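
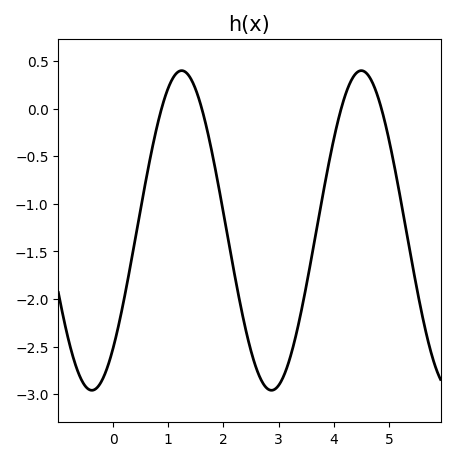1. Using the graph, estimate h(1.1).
0.336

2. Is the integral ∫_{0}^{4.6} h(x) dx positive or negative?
negative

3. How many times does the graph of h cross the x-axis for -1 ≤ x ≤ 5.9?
4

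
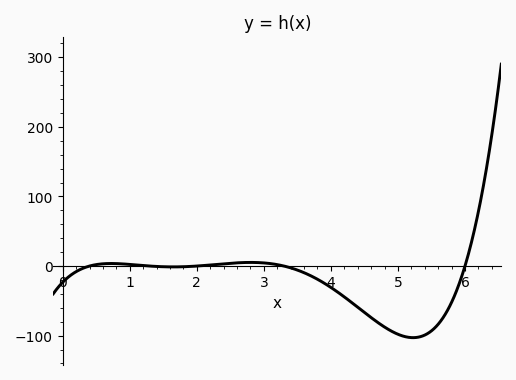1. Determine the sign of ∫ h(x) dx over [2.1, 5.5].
negative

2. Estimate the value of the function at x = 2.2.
1.53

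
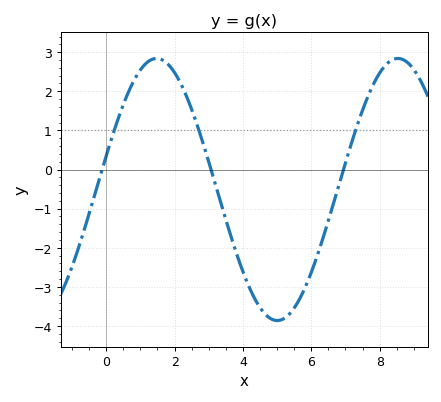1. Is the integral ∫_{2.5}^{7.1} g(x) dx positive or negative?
negative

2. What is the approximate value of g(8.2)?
2.69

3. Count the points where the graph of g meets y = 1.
3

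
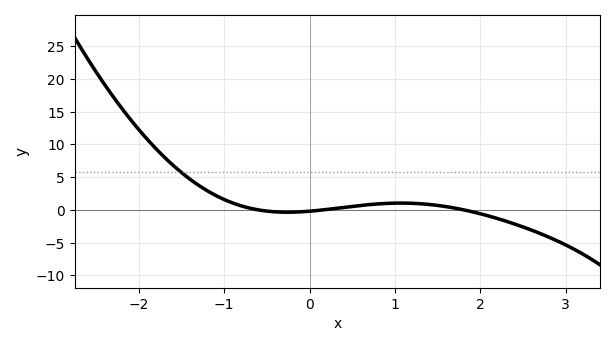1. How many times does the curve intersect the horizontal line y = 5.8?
1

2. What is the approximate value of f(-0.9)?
1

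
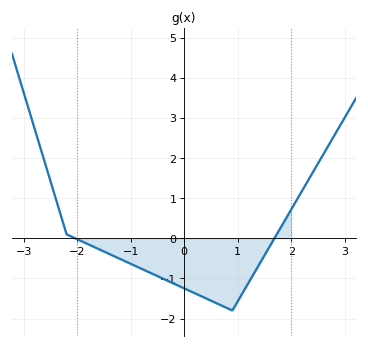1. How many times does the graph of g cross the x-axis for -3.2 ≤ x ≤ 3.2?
2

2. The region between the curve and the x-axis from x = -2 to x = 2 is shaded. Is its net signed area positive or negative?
negative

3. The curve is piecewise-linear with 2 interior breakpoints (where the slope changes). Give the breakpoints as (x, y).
(-2.2, 0.1); (0.9, -1.8)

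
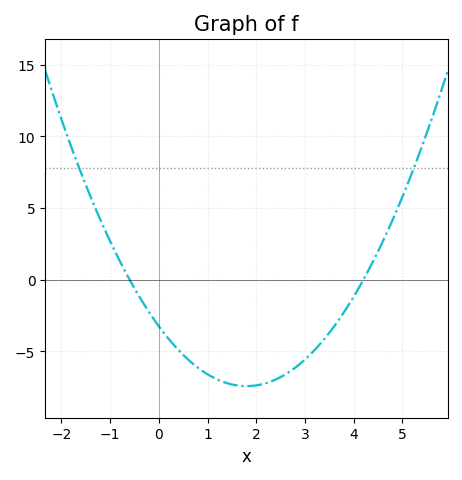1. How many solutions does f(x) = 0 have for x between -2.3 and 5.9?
2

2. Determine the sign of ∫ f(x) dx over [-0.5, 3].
negative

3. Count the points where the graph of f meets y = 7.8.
2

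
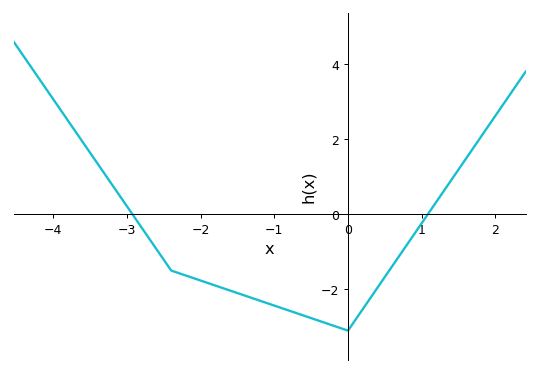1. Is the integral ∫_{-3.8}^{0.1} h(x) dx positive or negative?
negative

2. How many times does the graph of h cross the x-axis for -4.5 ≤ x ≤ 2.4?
2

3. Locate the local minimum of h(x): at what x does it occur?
-0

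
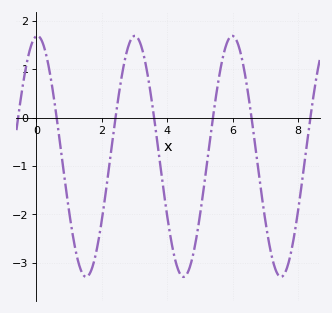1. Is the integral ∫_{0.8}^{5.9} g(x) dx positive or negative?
negative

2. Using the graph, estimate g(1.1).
-2.36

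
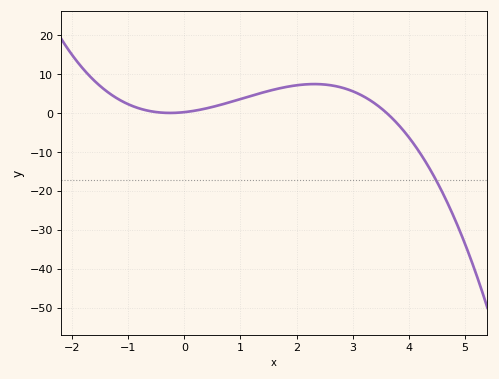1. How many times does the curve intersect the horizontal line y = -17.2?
1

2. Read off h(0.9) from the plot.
3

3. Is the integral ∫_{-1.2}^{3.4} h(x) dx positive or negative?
positive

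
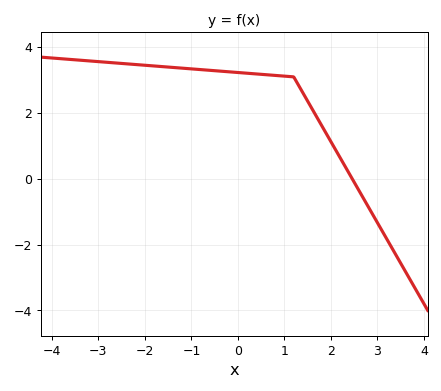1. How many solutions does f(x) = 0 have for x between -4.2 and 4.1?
1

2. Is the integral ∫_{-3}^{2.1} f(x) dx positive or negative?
positive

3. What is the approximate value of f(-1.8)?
3.4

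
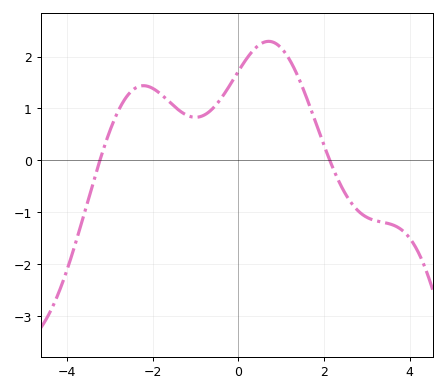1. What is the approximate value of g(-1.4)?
1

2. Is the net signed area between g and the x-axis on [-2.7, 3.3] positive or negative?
positive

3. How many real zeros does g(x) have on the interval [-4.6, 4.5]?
2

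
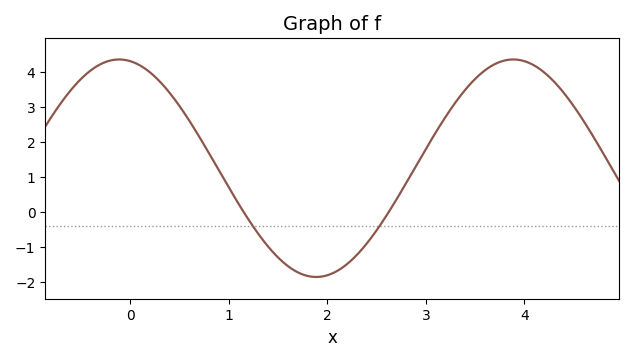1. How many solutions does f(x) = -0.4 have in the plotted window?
2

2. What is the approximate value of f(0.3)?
3.7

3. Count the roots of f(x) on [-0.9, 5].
2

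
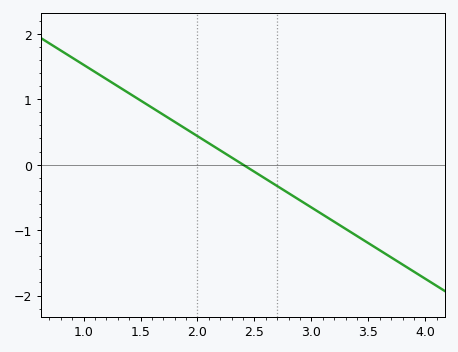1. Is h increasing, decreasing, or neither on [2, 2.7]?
decreasing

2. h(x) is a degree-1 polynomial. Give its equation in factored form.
y = -1.09(x - 2.4)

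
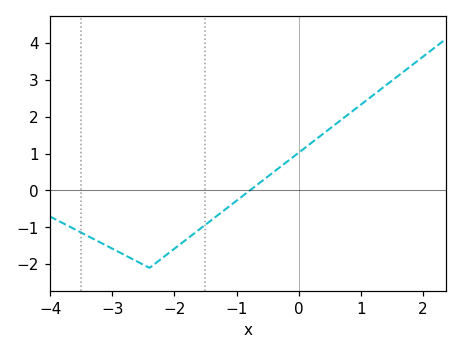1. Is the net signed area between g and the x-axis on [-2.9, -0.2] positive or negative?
negative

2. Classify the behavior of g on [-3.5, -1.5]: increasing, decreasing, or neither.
neither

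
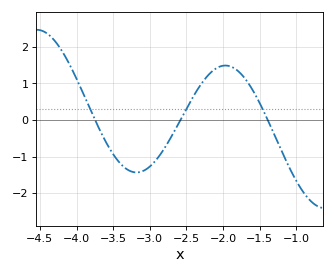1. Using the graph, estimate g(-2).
1.49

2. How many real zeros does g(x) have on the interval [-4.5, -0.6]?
3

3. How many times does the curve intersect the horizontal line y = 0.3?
3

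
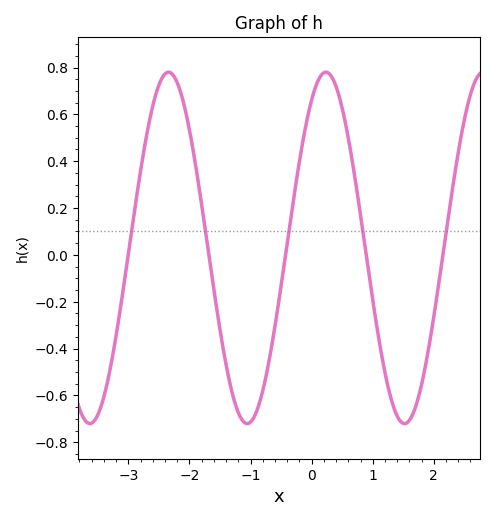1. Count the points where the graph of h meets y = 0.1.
5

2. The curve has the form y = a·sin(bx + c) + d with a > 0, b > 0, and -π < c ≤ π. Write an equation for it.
y = 0.75sin(2.44x + 1) + 0.03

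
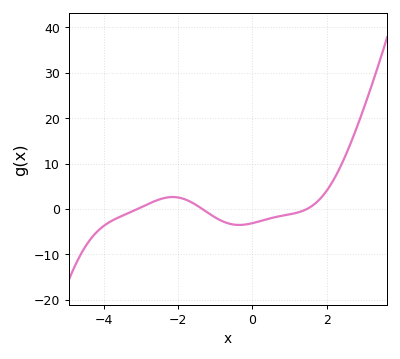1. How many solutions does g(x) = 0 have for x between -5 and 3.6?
3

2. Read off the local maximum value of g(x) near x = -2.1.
2.63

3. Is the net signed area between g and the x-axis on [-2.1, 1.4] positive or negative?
negative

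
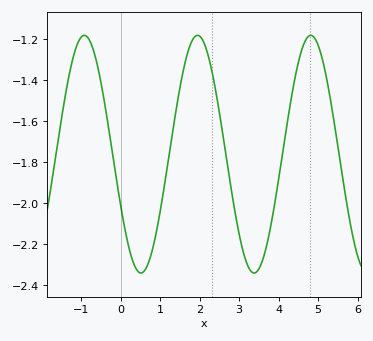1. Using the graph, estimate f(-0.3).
-1.64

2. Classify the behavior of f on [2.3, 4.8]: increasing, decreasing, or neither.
neither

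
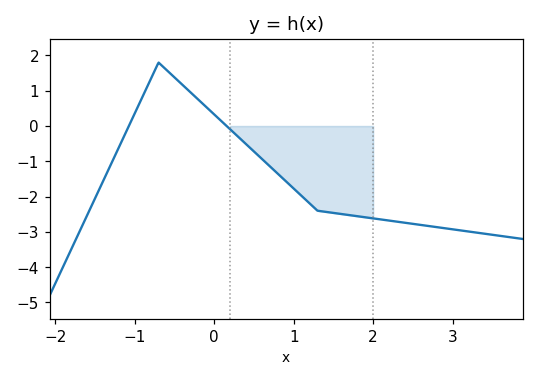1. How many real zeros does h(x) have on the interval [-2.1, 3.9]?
2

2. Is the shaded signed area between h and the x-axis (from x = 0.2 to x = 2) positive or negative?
negative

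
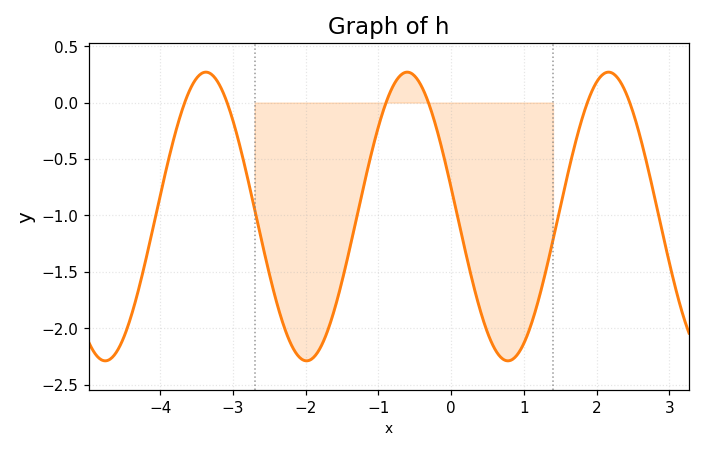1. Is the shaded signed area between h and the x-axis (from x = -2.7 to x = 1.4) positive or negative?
negative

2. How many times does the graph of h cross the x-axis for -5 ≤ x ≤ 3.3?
6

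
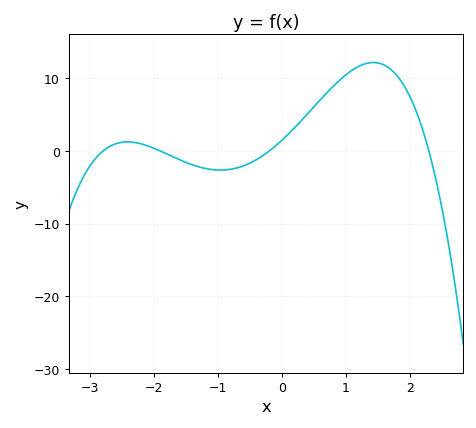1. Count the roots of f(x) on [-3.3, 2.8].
4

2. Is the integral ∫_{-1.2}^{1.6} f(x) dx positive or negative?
positive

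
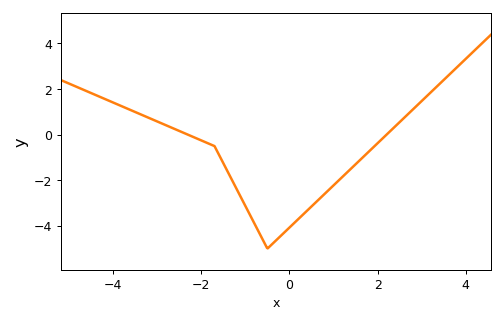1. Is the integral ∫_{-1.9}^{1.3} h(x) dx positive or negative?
negative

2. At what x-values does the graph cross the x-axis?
-2.4, 2.2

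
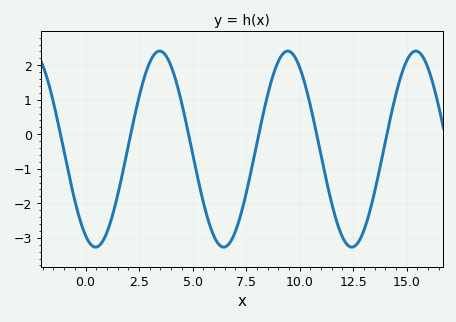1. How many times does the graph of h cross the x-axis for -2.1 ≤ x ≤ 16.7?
6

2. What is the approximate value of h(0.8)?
-3.1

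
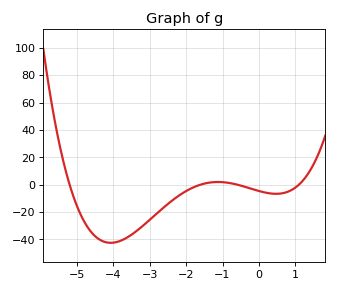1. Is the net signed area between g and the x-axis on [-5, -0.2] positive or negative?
negative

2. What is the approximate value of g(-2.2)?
-8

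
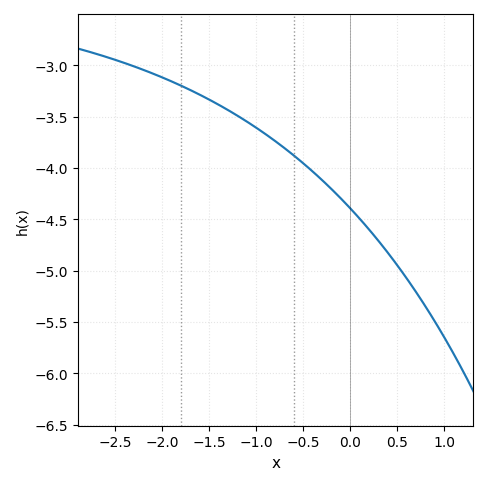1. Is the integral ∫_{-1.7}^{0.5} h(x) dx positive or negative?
negative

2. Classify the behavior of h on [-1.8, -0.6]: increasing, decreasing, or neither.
decreasing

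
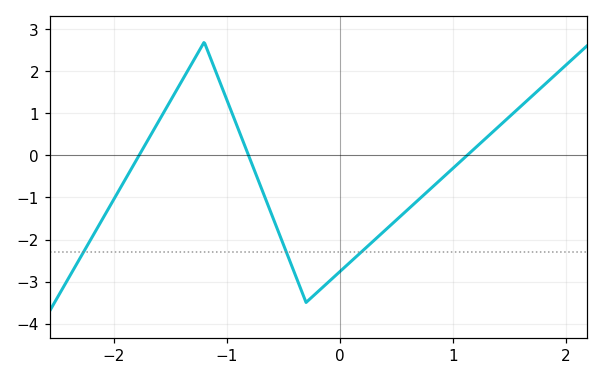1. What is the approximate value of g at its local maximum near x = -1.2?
2.7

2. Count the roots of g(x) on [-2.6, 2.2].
3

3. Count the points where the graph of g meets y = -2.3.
3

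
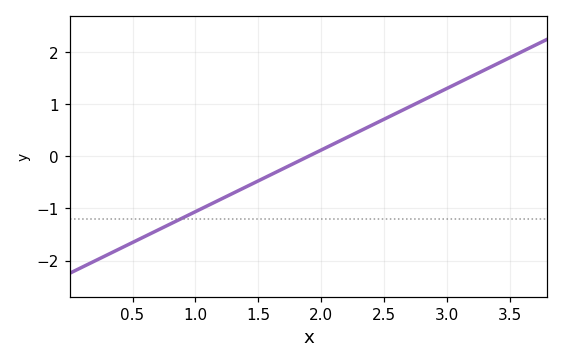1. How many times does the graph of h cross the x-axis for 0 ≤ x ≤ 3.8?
1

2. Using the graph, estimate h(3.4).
1.77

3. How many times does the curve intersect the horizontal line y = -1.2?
1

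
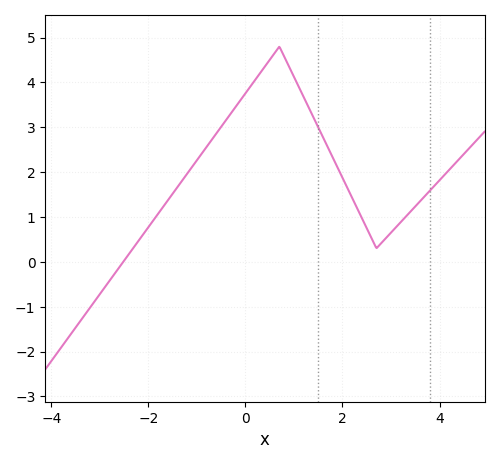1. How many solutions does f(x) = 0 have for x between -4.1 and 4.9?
1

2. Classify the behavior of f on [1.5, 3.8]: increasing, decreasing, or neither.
neither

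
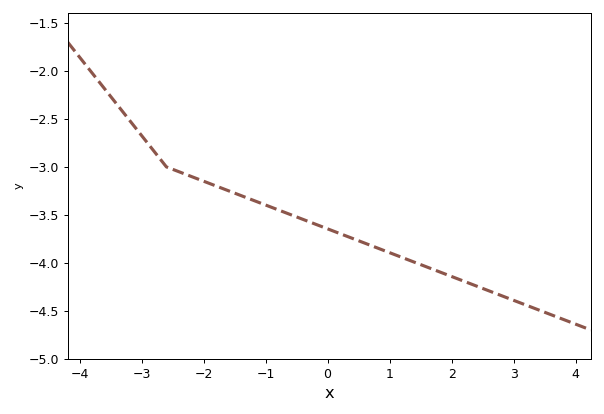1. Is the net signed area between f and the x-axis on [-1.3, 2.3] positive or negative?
negative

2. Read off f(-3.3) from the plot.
-2.45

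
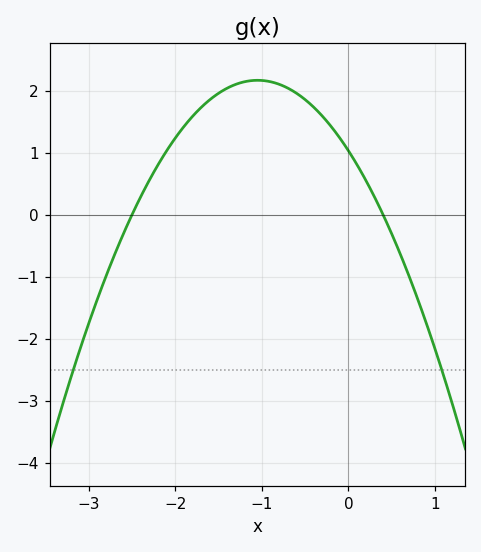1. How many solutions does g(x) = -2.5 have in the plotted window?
2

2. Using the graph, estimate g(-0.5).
1.9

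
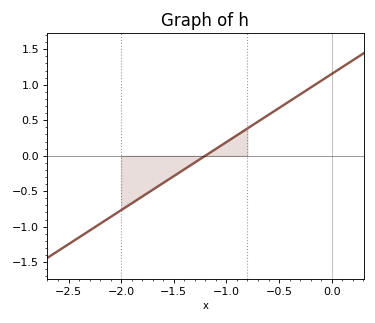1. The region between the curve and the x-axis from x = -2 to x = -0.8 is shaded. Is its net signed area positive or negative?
negative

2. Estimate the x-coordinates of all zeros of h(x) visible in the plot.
-1.2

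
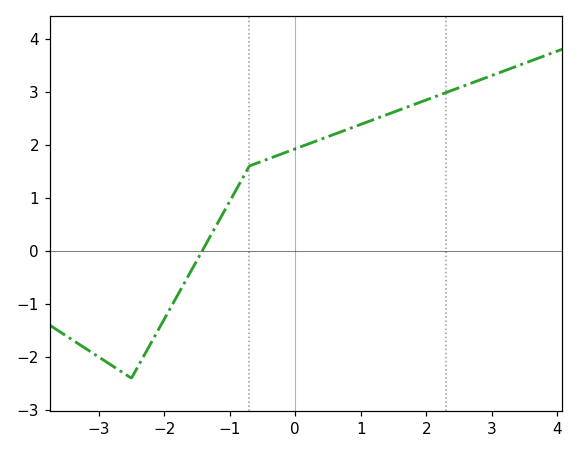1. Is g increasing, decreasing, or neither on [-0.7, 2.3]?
increasing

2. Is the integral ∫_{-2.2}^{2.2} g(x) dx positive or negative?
positive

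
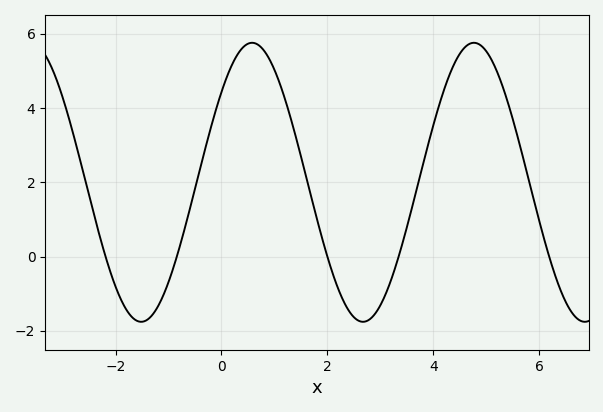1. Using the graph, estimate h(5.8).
2.09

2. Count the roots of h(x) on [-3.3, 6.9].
5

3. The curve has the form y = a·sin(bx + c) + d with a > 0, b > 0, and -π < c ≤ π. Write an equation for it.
y = 3.76sin(1.5x + 0.702) + 2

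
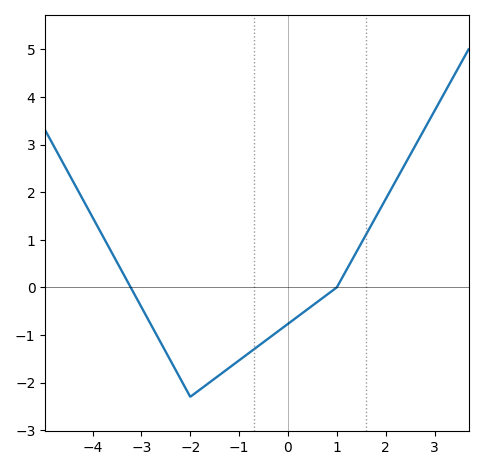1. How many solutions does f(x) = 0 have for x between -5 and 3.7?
2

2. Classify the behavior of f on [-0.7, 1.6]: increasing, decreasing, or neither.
increasing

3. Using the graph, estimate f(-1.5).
-1.92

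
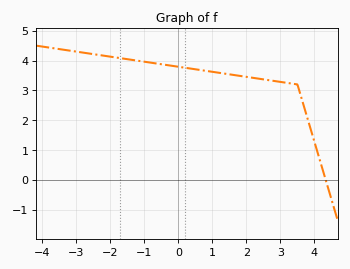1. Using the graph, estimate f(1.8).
3.49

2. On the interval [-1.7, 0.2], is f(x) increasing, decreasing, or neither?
decreasing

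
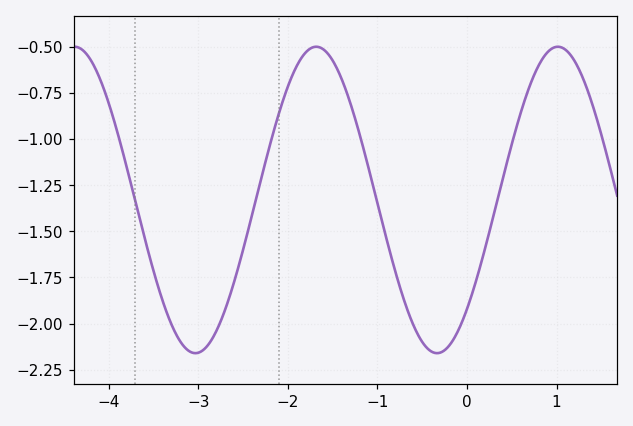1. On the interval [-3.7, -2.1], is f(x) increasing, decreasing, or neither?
neither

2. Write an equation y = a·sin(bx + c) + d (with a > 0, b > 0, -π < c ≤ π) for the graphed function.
y = 0.83sin(2.3x - 0.79) - 1.33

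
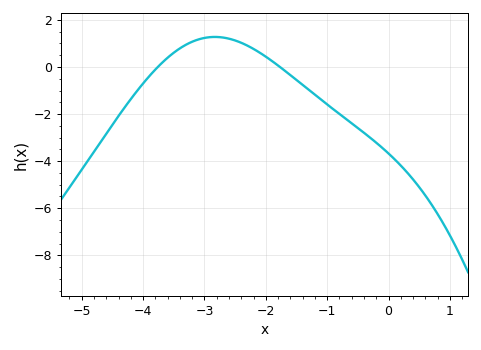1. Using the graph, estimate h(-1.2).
-1.18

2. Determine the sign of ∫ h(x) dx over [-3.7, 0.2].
negative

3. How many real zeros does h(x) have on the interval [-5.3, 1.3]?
2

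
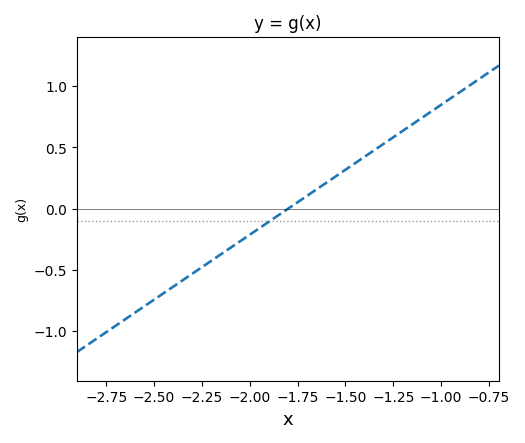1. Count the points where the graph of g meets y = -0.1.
1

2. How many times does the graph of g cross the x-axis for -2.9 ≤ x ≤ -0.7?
1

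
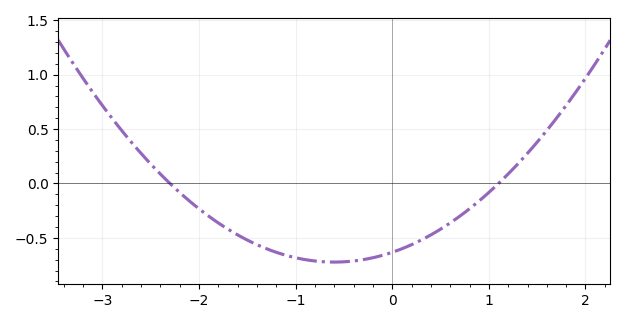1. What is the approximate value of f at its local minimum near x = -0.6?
-0.7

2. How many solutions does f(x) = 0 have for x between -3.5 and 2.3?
2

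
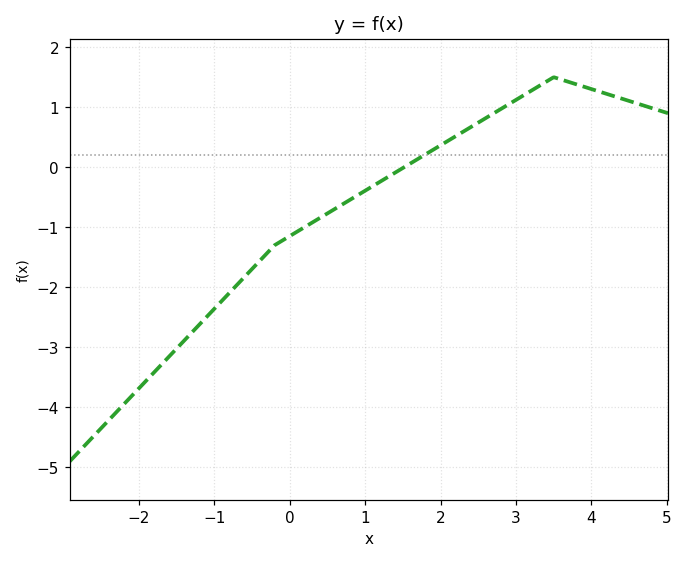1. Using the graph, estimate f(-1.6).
-3.16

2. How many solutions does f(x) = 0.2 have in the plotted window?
1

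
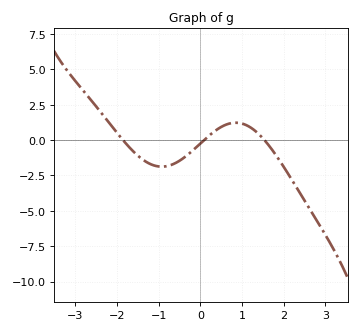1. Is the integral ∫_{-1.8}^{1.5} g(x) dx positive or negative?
negative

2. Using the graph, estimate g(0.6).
1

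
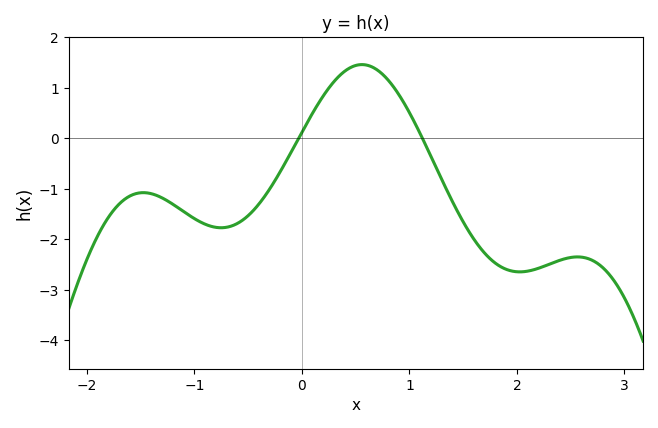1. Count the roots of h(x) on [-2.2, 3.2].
2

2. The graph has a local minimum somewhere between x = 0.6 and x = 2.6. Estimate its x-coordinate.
2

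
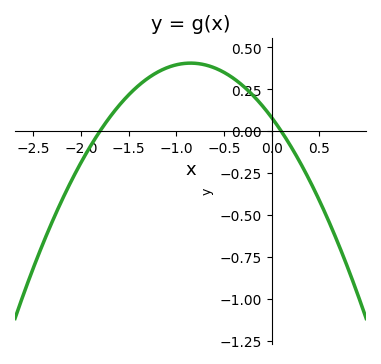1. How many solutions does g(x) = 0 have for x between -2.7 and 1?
2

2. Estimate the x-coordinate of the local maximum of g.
-0.85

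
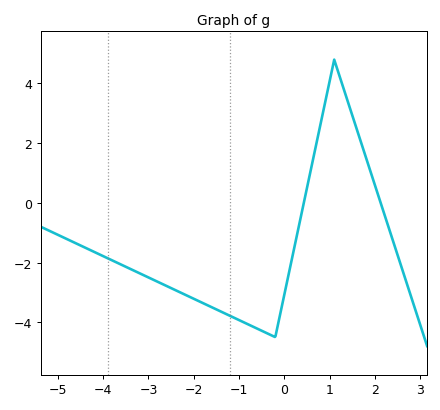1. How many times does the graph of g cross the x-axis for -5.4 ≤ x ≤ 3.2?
2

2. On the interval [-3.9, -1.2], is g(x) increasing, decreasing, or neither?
decreasing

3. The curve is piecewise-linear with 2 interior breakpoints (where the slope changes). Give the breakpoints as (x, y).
(-0.2, -4.5); (1.1, 4.8)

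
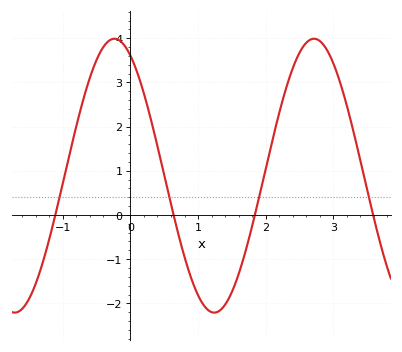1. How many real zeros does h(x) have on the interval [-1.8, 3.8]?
4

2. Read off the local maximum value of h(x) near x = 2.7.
4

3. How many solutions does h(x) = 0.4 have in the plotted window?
4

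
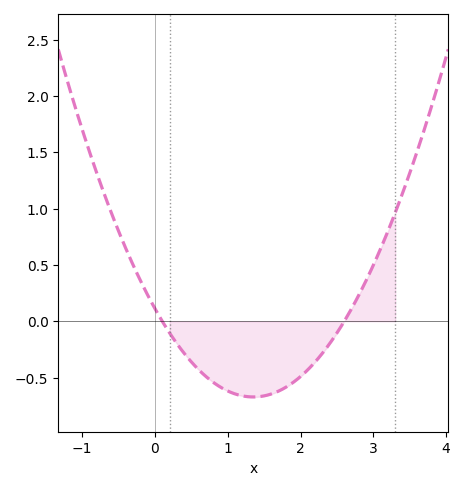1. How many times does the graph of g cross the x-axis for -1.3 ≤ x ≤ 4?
2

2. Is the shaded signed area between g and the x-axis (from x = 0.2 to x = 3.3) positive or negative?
negative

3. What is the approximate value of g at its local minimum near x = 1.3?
-0.65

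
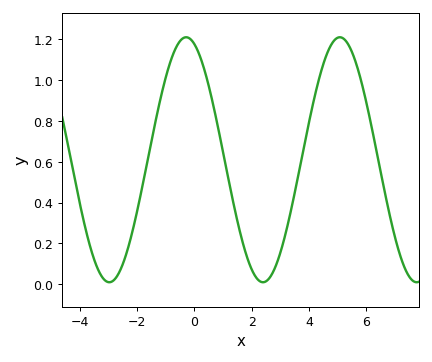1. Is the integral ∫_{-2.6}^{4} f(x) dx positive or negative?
positive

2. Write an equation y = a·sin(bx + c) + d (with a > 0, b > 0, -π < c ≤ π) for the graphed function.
y = 0.6sin(1.17x + 1.91) + 0.61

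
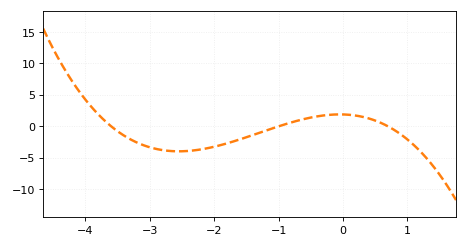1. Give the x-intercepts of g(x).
-3.6, -1, 0.7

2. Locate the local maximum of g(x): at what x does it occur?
0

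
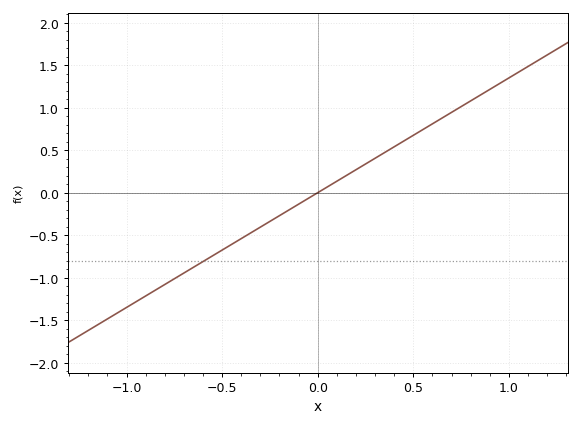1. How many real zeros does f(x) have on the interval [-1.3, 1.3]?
1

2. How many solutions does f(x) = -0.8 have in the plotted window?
1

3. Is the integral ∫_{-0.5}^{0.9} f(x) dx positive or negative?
positive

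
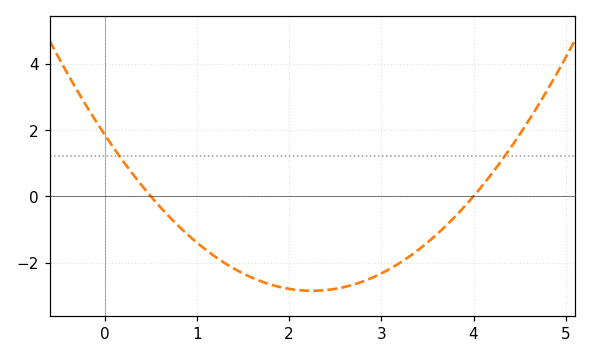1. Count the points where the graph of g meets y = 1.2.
2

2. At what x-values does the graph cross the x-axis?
0.5, 4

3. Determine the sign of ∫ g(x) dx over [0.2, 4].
negative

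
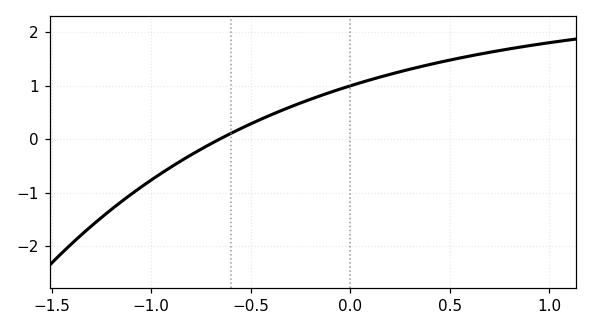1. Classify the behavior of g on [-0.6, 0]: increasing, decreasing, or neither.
increasing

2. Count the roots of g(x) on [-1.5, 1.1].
1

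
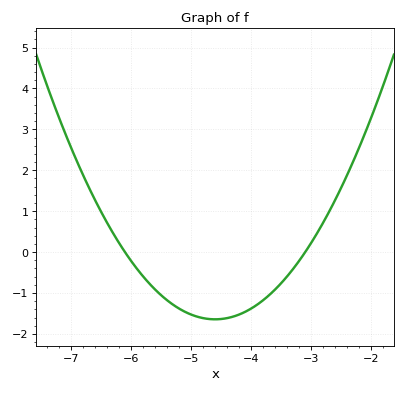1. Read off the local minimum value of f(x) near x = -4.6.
-1.64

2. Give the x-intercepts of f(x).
-6.1, -3.1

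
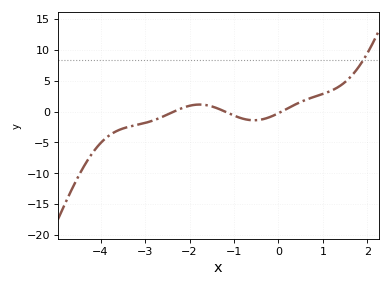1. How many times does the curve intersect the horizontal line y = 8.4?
1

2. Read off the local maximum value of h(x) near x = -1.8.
1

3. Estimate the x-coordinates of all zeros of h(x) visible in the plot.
-2.4, -1.2, 0.1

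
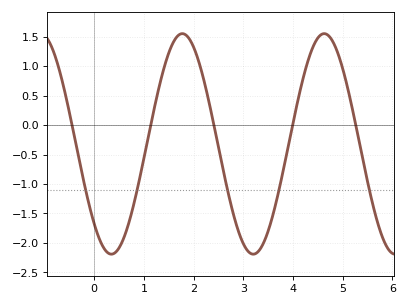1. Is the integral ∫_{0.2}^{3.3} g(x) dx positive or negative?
negative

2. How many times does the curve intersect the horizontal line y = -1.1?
5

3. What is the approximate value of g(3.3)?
-2.15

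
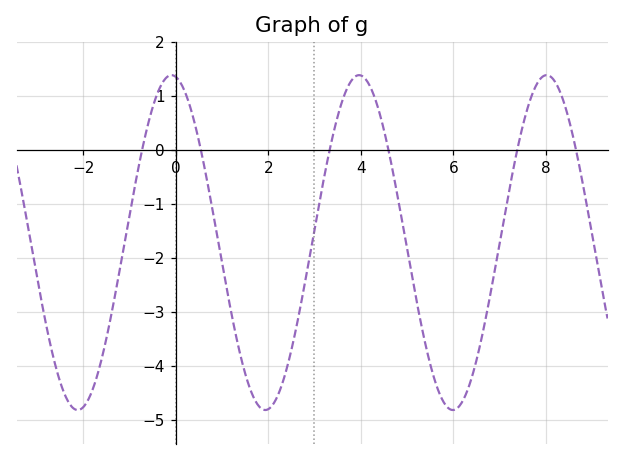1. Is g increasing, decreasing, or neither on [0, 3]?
neither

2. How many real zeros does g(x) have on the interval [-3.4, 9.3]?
6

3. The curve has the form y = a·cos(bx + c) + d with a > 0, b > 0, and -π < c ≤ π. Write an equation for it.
y = 3.1cos(1.55x + 0.14) - 1.71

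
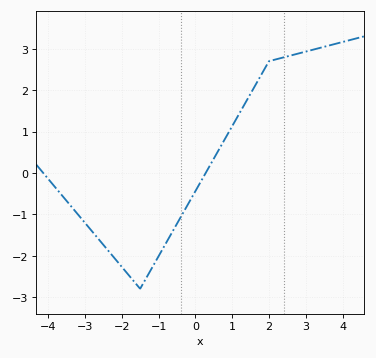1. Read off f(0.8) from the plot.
0.8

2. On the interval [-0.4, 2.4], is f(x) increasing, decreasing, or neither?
increasing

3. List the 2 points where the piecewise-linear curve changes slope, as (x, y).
(-1.5, -2.8); (2, 2.7)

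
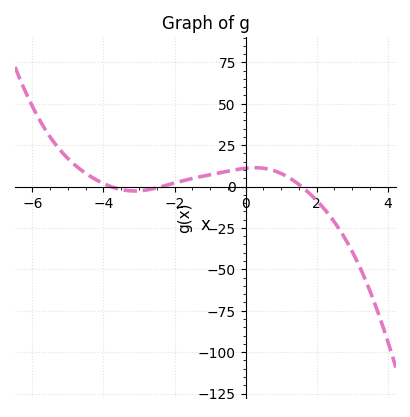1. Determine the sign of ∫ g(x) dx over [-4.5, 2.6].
positive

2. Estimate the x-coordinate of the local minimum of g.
-3.12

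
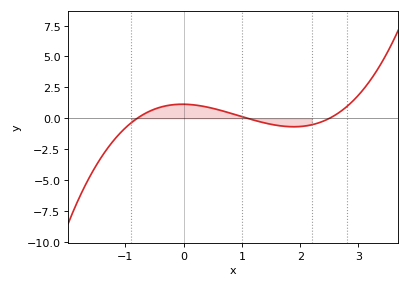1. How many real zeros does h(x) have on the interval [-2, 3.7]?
3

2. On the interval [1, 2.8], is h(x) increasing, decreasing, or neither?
neither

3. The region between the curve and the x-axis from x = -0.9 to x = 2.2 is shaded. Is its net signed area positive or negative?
positive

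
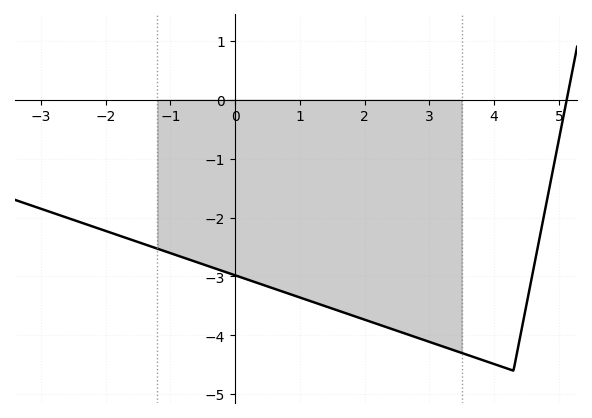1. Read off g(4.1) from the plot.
-4.52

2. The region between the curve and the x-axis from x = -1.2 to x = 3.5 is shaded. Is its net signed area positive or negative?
negative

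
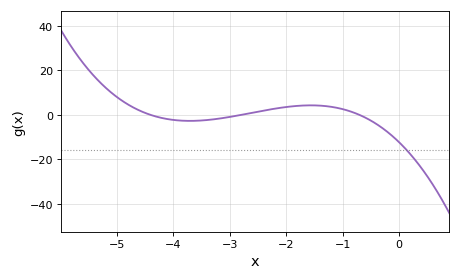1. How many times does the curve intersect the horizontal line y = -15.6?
1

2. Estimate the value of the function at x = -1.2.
4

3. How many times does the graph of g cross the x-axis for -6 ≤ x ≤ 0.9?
3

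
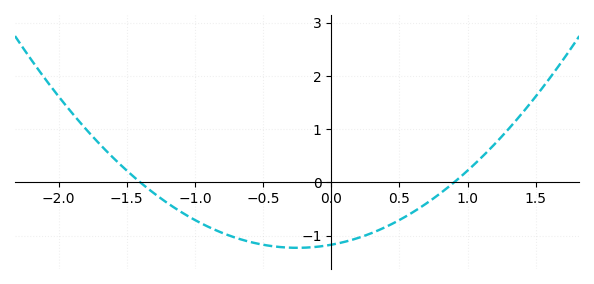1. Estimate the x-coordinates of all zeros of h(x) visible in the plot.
-1.4, 0.9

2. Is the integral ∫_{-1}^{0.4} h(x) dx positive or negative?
negative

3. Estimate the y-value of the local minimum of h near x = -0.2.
-1.2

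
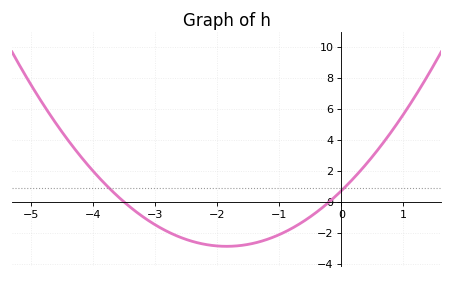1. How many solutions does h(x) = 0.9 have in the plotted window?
2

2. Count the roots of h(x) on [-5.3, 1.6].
2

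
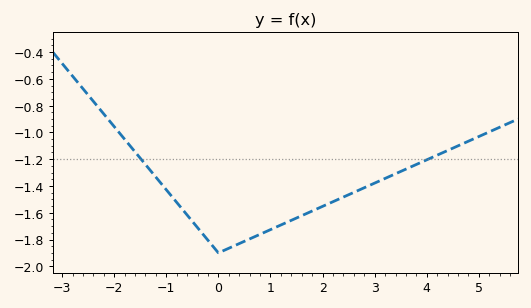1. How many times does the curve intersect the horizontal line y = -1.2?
2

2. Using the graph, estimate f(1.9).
-1.57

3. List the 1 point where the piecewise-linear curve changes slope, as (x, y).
(0, -1.9)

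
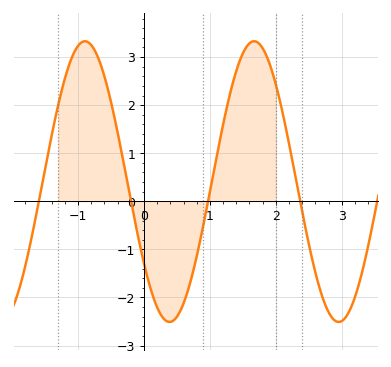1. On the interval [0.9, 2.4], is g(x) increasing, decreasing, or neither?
neither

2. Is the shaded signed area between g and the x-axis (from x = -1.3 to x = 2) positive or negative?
positive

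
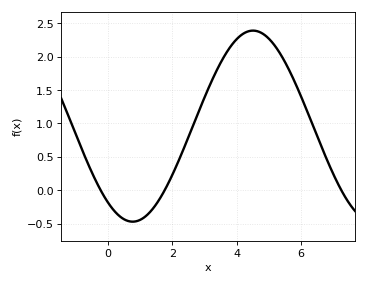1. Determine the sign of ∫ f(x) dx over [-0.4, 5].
positive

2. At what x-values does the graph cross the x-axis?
-0.2, 1.8, 7.2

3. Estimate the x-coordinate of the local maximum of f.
4.6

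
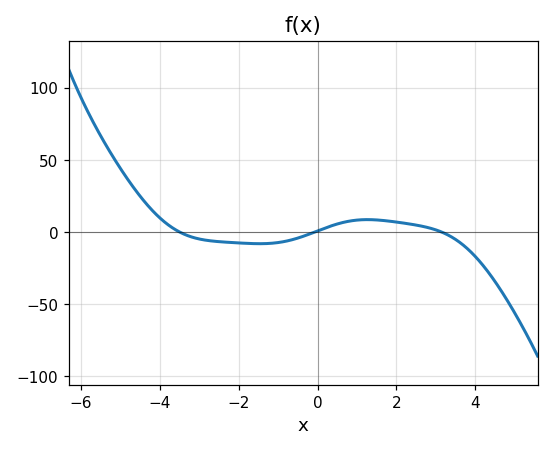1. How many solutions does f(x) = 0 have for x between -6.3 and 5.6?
3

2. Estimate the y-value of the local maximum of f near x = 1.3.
10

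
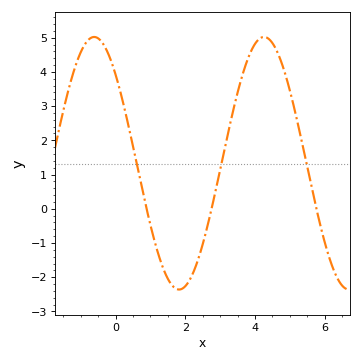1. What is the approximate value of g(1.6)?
-2.21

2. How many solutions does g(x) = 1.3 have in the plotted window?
3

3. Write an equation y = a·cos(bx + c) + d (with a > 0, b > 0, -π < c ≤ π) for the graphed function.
y = 3.69cos(1.29x + 0.792) + 1.33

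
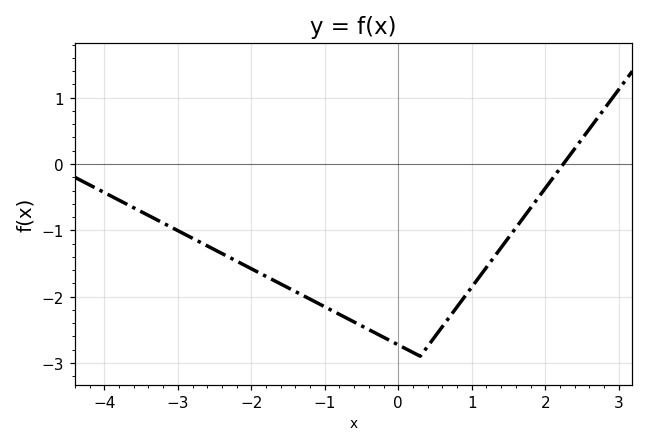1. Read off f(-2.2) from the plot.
-1.5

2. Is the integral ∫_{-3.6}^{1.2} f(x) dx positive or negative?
negative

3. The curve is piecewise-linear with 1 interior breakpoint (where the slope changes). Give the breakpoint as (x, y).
(0.3, -2.9)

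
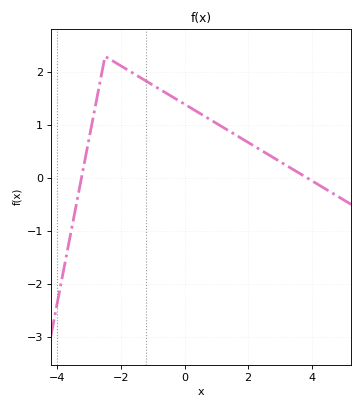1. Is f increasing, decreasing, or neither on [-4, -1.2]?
neither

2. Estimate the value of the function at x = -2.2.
2.19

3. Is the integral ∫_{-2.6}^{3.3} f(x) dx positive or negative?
positive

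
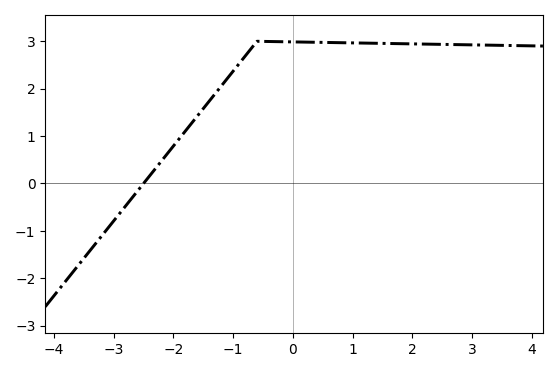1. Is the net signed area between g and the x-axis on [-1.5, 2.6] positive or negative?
positive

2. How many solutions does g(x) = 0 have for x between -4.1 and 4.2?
1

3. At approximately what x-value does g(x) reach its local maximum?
-0.6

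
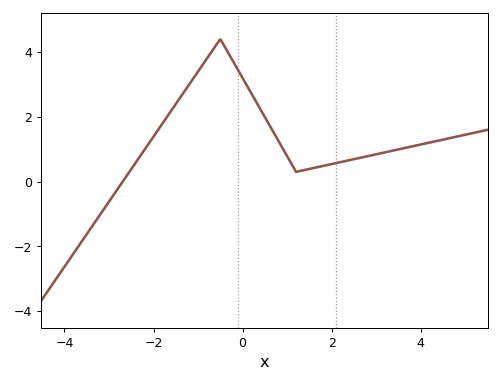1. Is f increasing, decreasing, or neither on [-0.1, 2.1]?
neither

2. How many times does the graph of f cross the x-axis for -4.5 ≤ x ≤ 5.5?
1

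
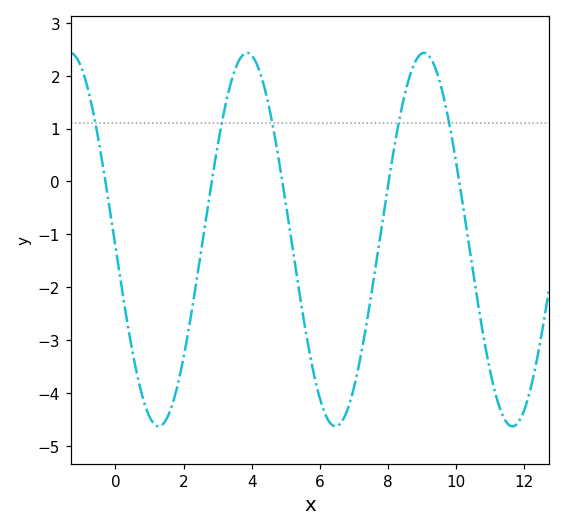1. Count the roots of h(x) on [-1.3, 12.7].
5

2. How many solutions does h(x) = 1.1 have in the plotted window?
5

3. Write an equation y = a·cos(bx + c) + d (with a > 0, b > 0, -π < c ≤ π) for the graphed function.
y = 3.53cos(1.2x + 1.6) - 1.1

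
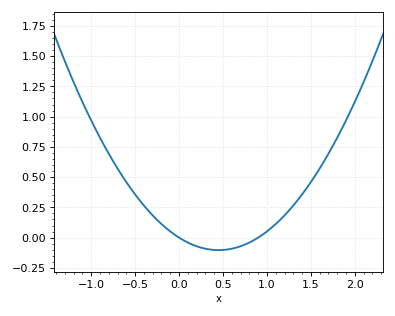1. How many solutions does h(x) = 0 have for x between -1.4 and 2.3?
2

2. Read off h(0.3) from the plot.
-0.092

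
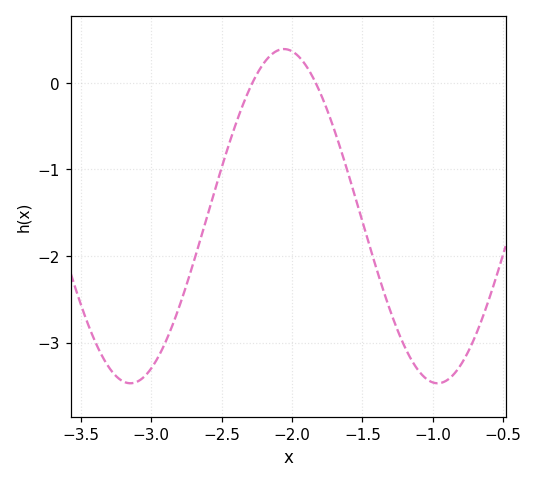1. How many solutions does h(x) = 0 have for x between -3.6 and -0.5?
2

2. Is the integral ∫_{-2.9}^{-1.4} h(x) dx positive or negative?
negative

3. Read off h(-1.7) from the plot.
-0.54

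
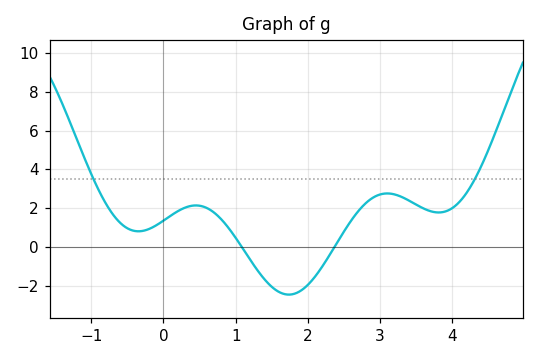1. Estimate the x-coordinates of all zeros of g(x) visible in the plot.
1.08, 2.37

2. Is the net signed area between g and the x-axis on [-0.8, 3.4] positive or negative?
positive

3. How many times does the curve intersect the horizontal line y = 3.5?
2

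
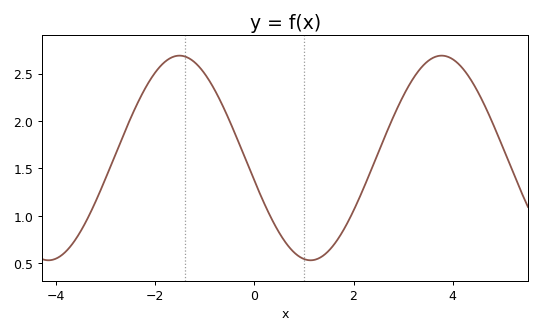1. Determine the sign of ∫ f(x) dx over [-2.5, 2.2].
positive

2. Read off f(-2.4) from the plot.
2.13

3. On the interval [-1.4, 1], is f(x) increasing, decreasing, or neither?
decreasing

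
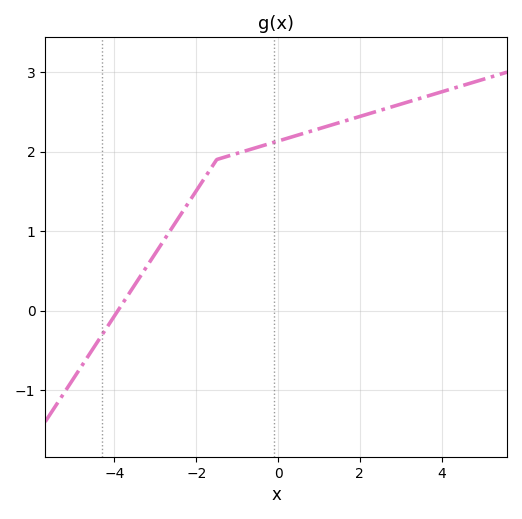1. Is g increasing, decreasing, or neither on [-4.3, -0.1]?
increasing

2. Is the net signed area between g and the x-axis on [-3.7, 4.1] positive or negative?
positive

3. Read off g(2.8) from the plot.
2.6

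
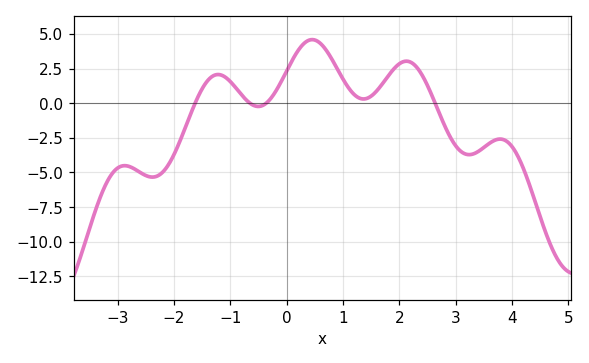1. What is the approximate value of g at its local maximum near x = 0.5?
4.59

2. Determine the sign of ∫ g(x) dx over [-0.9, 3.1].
positive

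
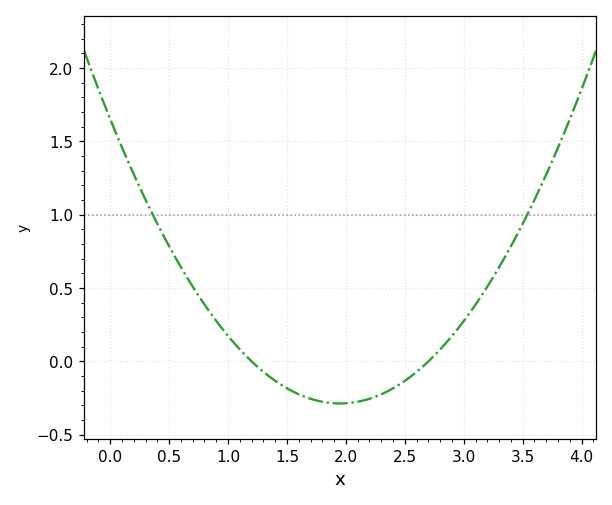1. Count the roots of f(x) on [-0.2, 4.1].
2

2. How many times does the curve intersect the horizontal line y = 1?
2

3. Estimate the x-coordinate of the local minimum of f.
1.95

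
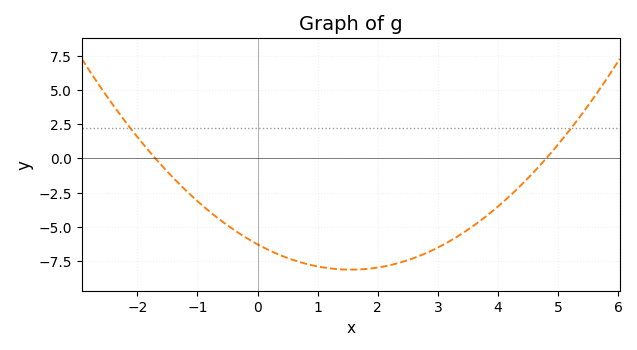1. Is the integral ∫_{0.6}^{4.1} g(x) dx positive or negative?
negative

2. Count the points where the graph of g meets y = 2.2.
2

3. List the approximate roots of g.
-1.8, 4.8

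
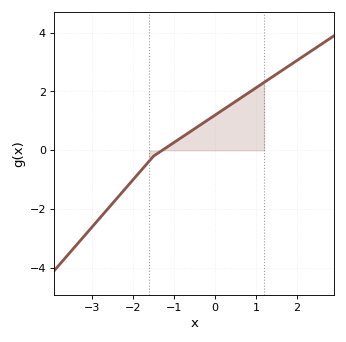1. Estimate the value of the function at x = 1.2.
2.31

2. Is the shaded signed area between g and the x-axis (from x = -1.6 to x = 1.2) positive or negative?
positive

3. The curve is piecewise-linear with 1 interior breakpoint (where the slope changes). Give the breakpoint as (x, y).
(-1.5, -0.2)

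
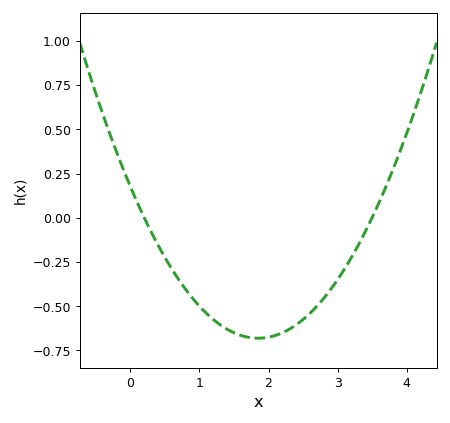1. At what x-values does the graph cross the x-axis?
0.2, 3.5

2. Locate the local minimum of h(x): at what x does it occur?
1.85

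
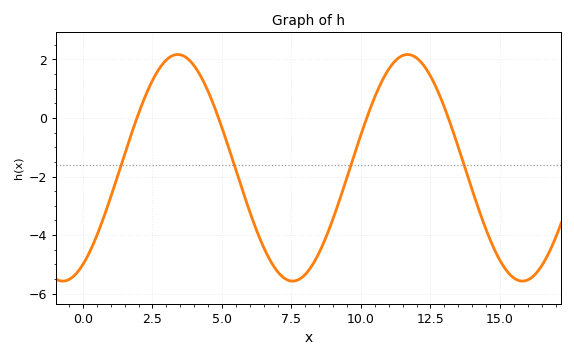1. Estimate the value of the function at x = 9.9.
-0.852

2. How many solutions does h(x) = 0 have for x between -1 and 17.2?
4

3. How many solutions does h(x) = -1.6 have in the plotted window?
4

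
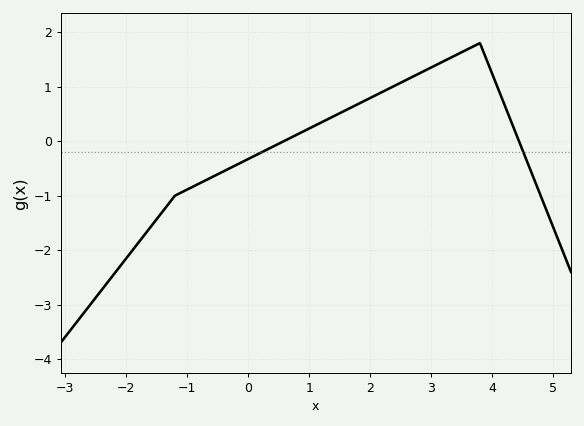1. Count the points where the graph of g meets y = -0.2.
2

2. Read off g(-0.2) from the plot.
-0.44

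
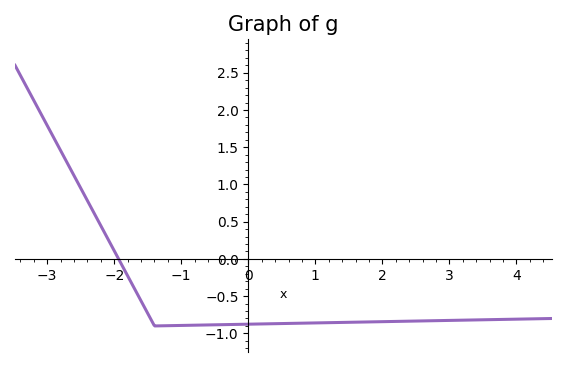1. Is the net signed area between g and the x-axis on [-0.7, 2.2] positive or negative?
negative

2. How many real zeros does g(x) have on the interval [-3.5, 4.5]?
1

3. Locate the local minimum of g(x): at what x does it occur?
-1.4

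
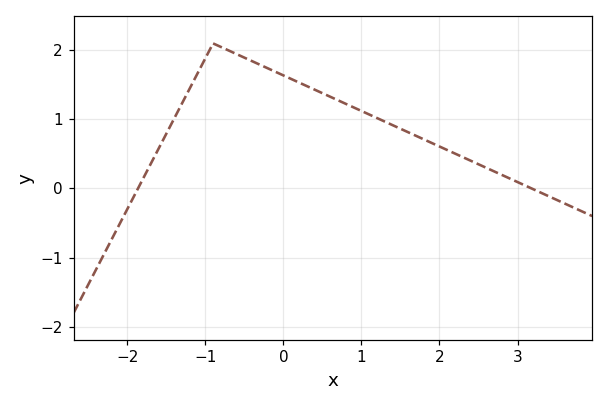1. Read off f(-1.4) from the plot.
1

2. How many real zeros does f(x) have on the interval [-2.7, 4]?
2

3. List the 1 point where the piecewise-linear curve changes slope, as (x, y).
(-0.9, 2.1)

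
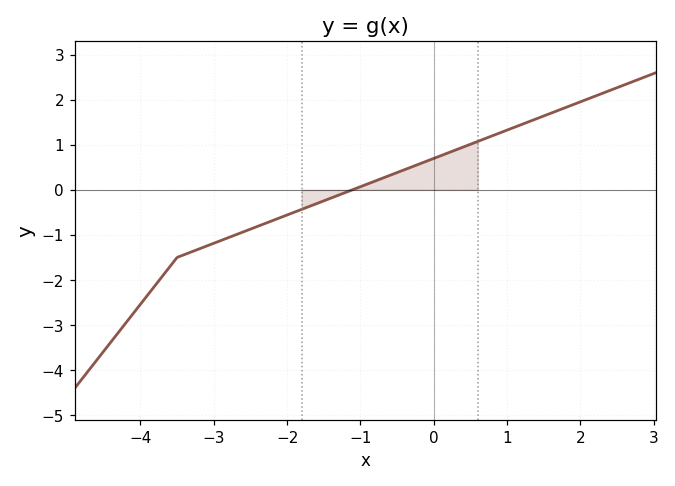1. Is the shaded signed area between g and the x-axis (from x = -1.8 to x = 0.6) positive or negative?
positive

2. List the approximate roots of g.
-1.2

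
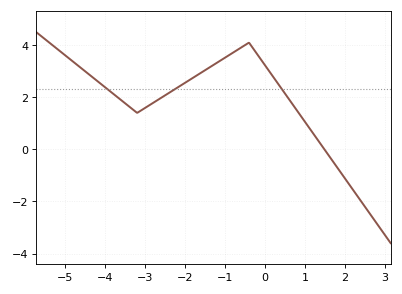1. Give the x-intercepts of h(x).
1.4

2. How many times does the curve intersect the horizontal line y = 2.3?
3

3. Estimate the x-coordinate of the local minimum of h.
-3.2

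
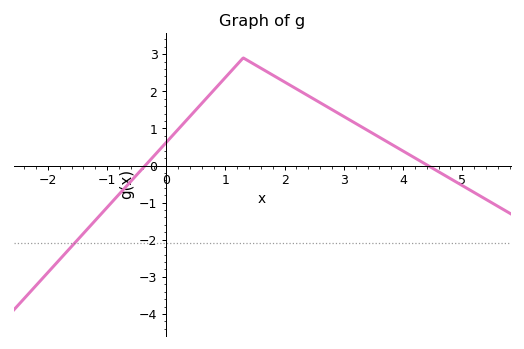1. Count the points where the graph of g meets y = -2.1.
1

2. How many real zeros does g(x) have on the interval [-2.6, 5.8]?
2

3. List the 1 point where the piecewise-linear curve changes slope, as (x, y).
(1.3, 2.9)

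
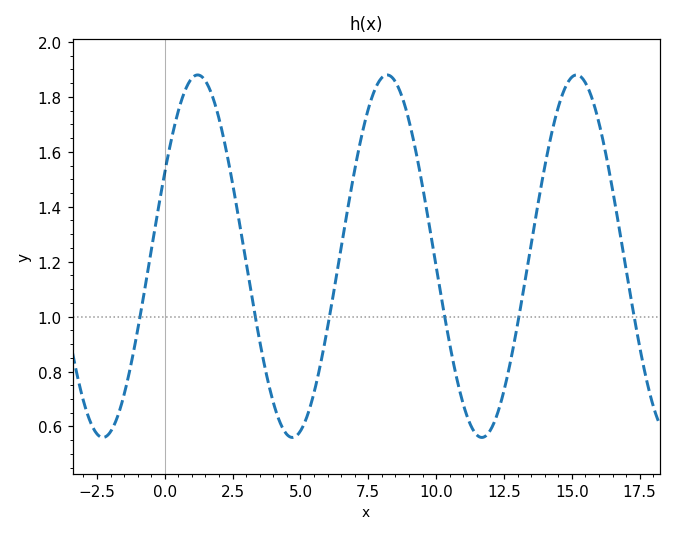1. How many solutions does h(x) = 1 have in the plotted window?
6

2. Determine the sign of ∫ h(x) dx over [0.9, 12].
positive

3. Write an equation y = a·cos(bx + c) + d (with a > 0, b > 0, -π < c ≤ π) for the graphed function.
y = 0.66cos(0.9x - 1.09) + 1.22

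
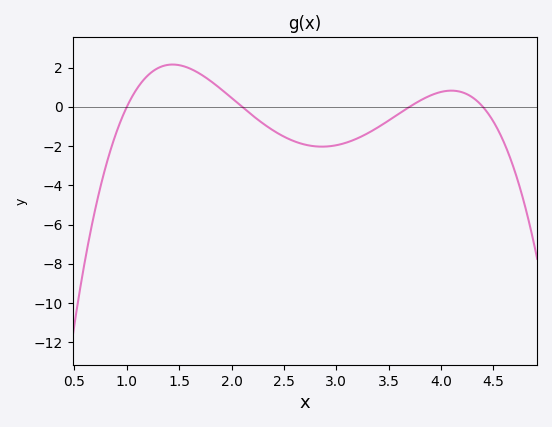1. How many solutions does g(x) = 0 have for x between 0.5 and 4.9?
4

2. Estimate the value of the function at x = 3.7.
0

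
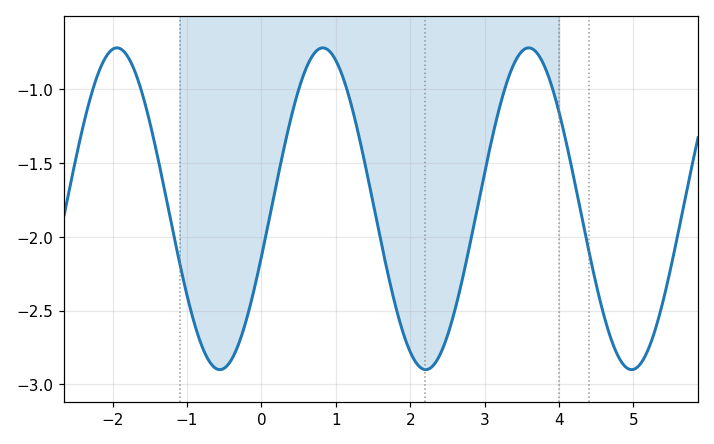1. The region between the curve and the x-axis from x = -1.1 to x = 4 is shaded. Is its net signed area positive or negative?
negative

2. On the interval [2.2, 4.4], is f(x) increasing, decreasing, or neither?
neither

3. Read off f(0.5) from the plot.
-1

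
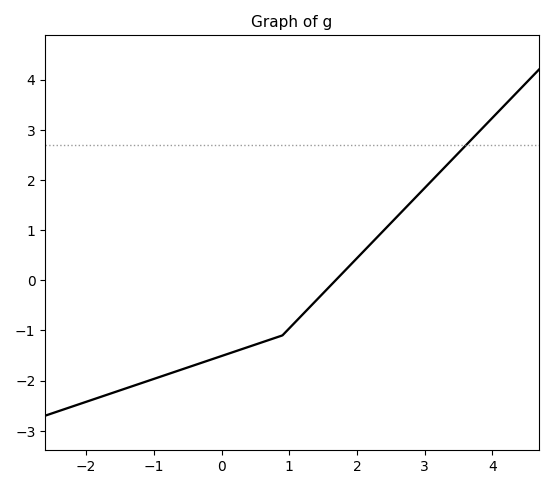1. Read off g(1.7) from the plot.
0.019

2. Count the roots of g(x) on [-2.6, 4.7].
1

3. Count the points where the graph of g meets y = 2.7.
1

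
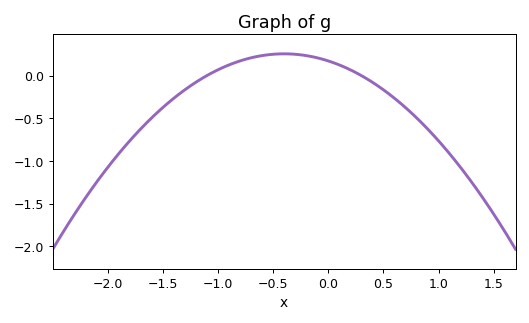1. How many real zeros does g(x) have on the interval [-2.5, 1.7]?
2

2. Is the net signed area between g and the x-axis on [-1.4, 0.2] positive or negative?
positive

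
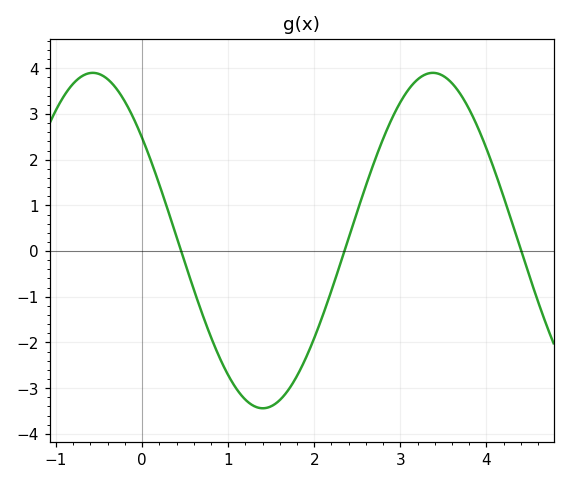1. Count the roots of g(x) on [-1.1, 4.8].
3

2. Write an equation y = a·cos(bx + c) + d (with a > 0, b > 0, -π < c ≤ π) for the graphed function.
y = 3.67cos(1.6x + 0.91) + 0.23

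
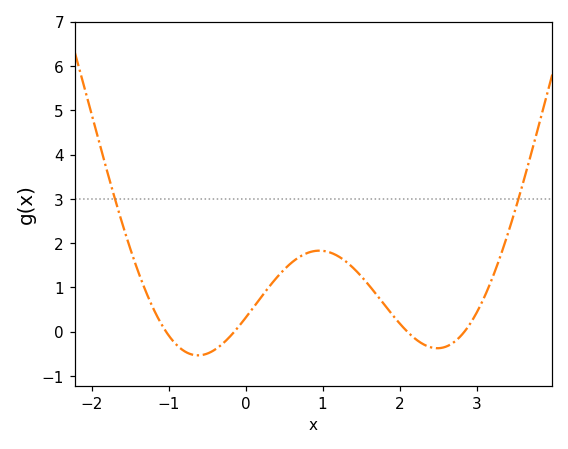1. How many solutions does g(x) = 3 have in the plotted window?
2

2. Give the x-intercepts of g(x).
-1, -0.1, 2.1, 2.8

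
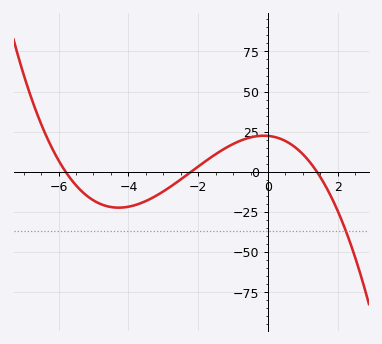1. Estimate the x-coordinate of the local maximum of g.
-0.122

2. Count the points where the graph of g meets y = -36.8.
1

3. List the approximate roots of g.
-5.8, -2.2, 1.4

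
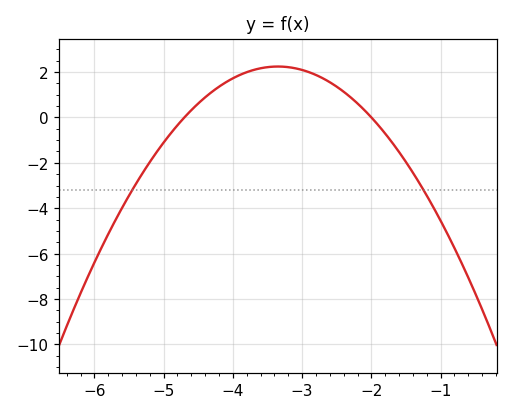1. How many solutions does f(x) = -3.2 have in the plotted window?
2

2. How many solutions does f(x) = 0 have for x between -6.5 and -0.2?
2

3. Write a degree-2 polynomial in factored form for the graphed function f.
y = -1.23(x + 4.7)(x + 2)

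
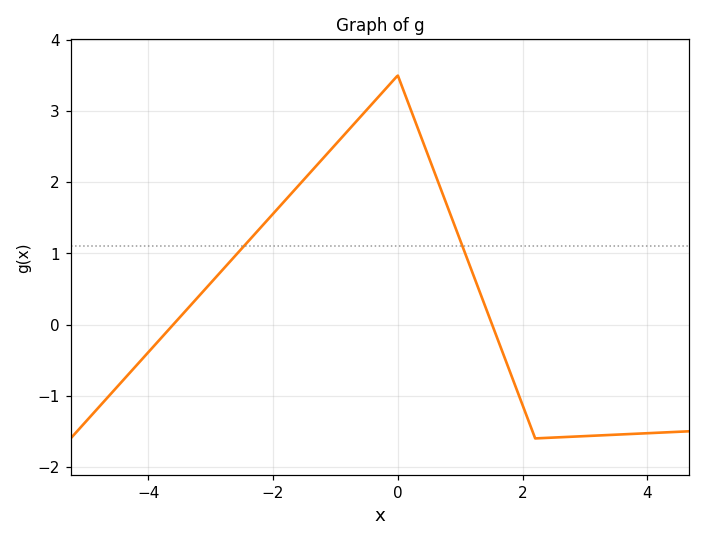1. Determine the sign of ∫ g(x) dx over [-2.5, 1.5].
positive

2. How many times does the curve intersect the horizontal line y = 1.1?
2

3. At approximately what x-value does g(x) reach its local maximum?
-0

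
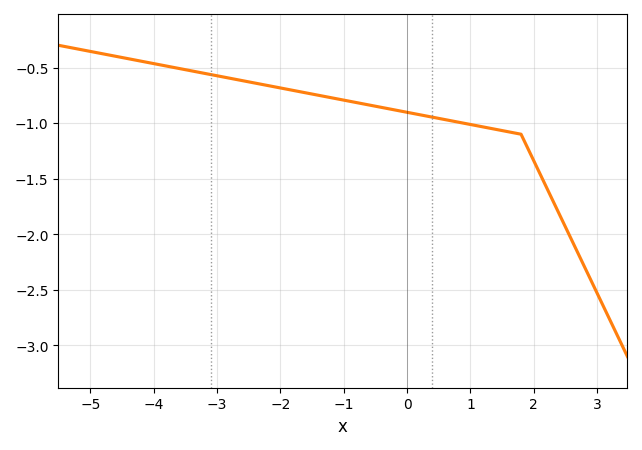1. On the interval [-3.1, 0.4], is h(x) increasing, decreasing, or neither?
decreasing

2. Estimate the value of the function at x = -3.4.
-0.531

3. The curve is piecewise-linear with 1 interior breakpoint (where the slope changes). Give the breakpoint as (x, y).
(1.8, -1.1)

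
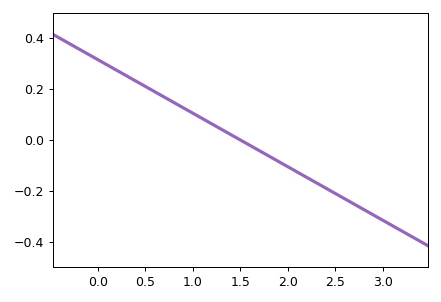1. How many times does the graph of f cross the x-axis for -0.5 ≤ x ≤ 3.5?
1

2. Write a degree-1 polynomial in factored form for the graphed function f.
y = -0.21(x - 1.5)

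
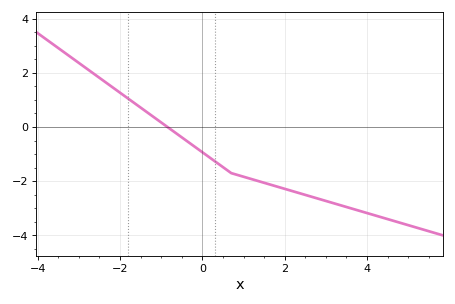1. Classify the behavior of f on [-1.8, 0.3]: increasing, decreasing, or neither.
decreasing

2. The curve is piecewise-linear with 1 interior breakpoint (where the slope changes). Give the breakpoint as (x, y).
(0.7, -1.7)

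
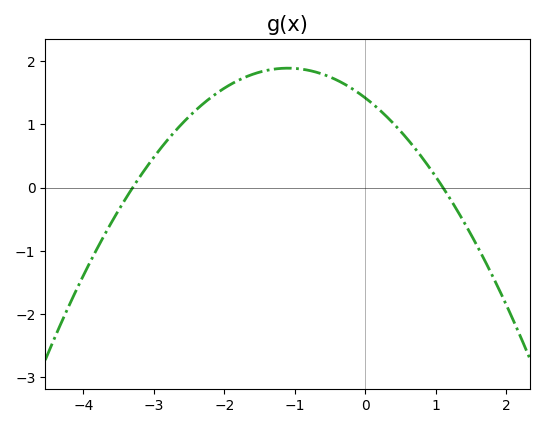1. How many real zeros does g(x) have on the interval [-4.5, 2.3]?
2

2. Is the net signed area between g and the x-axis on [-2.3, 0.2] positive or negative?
positive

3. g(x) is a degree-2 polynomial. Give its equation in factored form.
y = -0.39(x + 3.3)(x - 1.1)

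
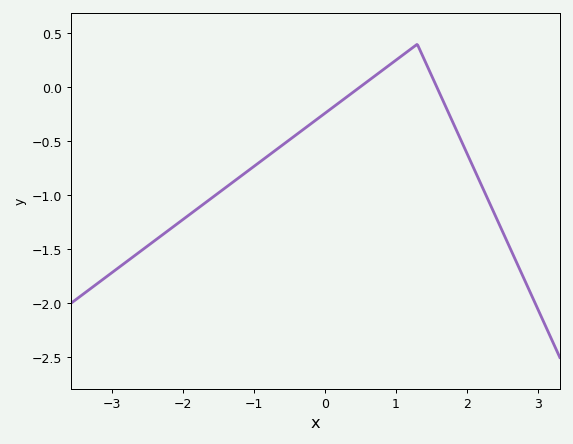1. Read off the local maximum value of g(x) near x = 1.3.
0.4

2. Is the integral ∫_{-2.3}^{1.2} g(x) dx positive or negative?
negative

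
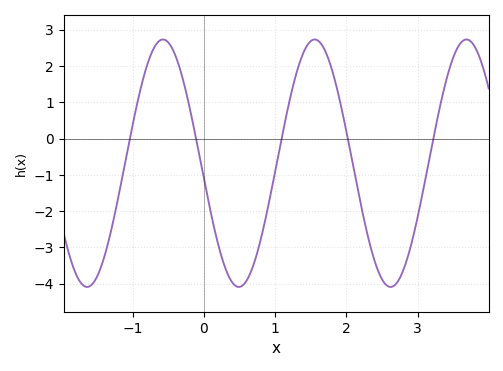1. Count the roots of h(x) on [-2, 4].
5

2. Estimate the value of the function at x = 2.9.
-3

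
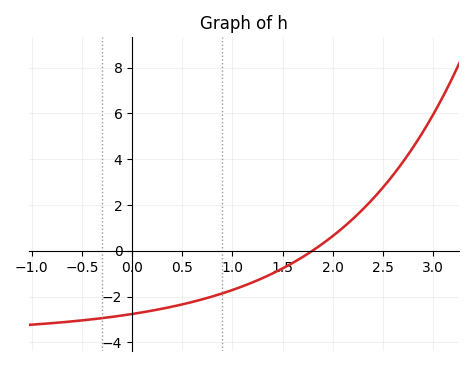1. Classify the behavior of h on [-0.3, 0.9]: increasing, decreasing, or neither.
increasing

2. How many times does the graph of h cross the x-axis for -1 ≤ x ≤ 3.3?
1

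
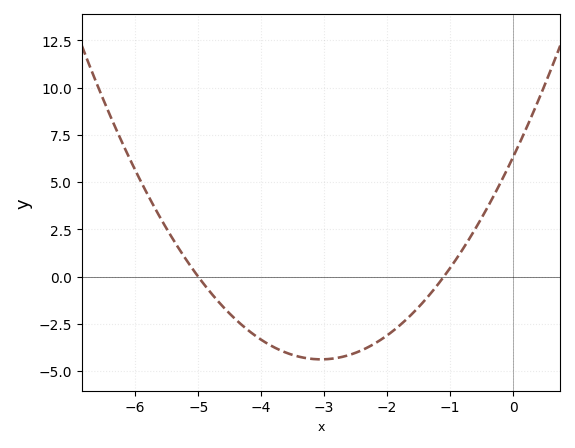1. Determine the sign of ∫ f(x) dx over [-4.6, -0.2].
negative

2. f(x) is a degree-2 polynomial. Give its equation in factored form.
y = 1.15(x + 5)(x + 1.1)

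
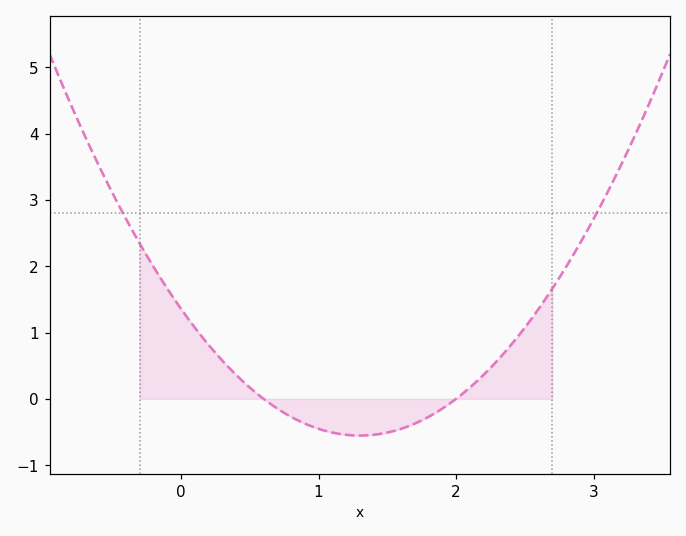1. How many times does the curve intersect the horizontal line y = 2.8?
2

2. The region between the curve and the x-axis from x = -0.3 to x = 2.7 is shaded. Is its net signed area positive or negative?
positive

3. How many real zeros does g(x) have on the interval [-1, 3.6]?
2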